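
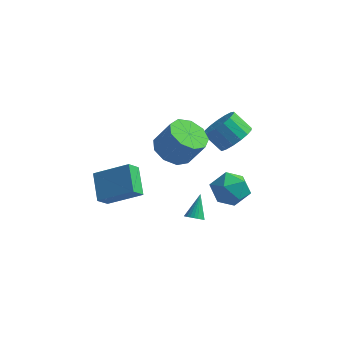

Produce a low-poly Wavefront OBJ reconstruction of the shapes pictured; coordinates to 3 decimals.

v 0.107 -3.4 2.881
v 0.685 -4.236 2.546
v 1.531 -4.196 3.903
v 0.953 -3.36 4.239
v 1 -3.611 2.331
v 1.846 -3.571 3.688
v 0.897 -2.888 2.374
v 1.743 -2.848 3.731
v 0.425 -2.404 2.654
v 1.271 -2.364 4.011
v -0.196 -2.386 3.041
v 0.65 -2.346 4.398
v -0.676 -2.843 3.353
v 0.171 -2.803 4.71
v -0.789 -3.56 3.444
v 0.058 -3.52 4.802
v -0.483 -4.203 3.273
v 0.363 -4.163 4.63
v 0.099 -4.469 2.918
v 0.945 -4.429 4.275
v 2.648 -1.56 3.077
v 3.306 -1.805 3.789
v 2.371 -1.745 4.675
v 1.712 -1.5 3.963
v 3.324 -1.327 3.776
v 2.389 -1.267 4.662
v 3.187 -0.902 3.602
v 2.252 -0.842 4.488
v 2.927 -0.628 3.309
v 1.991 -0.568 4.195
v 2.602 -0.567 2.962
v 1.667 -0.508 3.848
v 2.288 -0.734 2.642
v 1.353 -0.675 3.528
v 2.057 -1.09 2.421
v 1.121 -1.031 3.307
v 1.96 -1.554 2.351
v 1.025 -1.494 3.237
v 2.022 -2.019 2.447
v 1.086 -1.959 3.333
v 2.226 -2.379 2.687
v 1.291 -2.319 3.573
v 2.528 -2.551 3.017
v 1.592 -2.491 3.903
v 2.856 -2.496 3.36
v 1.921 -2.436 4.246
v 3.137 -2.227 3.639
v 2.202 -2.167 4.525
v -3.869 -2.641 -0.779
v -4.104 -3.3 -0.137
v -2.106 -2.319 0.195
v -2.341 -2.978 0.838
v -3.119 -3.842 -1.738
v -3.354 -4.501 -1.095
v -1.356 -3.52 -0.763
v -1.591 -4.179 -0.121
v 0.913 -2.546 -2.568
v 1.352 -2.735 -2.389
v 0.867 -1.614 -1.472
v 1.418 -2.591 -2.509
v 1.408 -2.44 -2.637
v 1.322 -2.305 -2.756
v 1.174 -2.206 -2.846
v 0.987 -2.16 -2.893
v 0.788 -2.172 -2.892
v 0.608 -2.241 -2.841
v 0.475 -2.357 -2.748
v 0.409 -2.501 -2.628
v 0.419 -2.652 -2.499
v 0.505 -2.787 -2.381
v 0.653 -2.886 -2.291
v 0.84 -2.932 -2.243
v 1.039 -2.92 -2.245
v 1.219 -2.851 -2.296
v 2.328 -2.651 0.914
v 3.107 -2.623 0.177
v 2.993 -4.117 1.563
v 3.772 -4.089 0.826
v 3.75 -3.359 1.611
v 3.34 -2.453 1.211
v 2.76 -4.287 0.529
v 2.35 -3.381 0.129
v 3.374 -3.635 -0.06
v 3.986 -3.061 0.608
v 2.114 -3.679 1.132
v 2.726 -3.105 1.8
f 2 1 5
f 2 5 3
f 3 5 6
f 3 6 4
f 5 1 7
f 5 7 6
f 6 7 8
f 6 8 4
f 7 1 9
f 7 9 8
f 8 9 10
f 8 10 4
f 9 1 11
f 9 11 10
f 10 11 12
f 10 12 4
f 11 1 13
f 11 13 12
f 12 13 14
f 12 14 4
f 13 1 15
f 13 15 14
f 14 15 16
f 14 16 4
f 15 1 17
f 15 17 16
f 16 17 18
f 16 18 4
f 17 1 19
f 17 19 18
f 18 19 20
f 18 20 4
f 19 1 2
f 19 2 20
f 20 2 3
f 20 3 4
f 22 21 25
f 22 25 23
f 23 25 26
f 23 26 24
f 25 21 27
f 25 27 26
f 26 27 28
f 26 28 24
f 27 21 29
f 27 29 28
f 28 29 30
f 28 30 24
f 29 21 31
f 29 31 30
f 30 31 32
f 30 32 24
f 31 21 33
f 31 33 32
f 32 33 34
f 32 34 24
f 33 21 35
f 33 35 34
f 34 35 36
f 34 36 24
f 35 21 37
f 35 37 36
f 36 37 38
f 36 38 24
f 37 21 39
f 37 39 38
f 38 39 40
f 38 40 24
f 39 21 41
f 39 41 40
f 40 41 42
f 40 42 24
f 41 21 43
f 41 43 42
f 42 43 44
f 42 44 24
f 43 21 45
f 43 45 44
f 44 45 46
f 44 46 24
f 45 21 47
f 45 47 46
f 46 47 48
f 46 48 24
f 47 21 22
f 47 22 48
f 48 22 23
f 48 23 24
f 50 52 49
f 53 50 49
f 49 52 51
f 51 53 49
f 50 56 52
f 54 50 53
f 54 56 50
f 52 56 51
f 55 53 51
f 51 56 55
f 55 54 53
f 56 54 55
f 58 57 60
f 58 60 59
f 60 57 61
f 60 61 59
f 61 57 62
f 61 62 59
f 62 57 63
f 62 63 59
f 63 57 64
f 63 64 59
f 64 57 65
f 64 65 59
f 65 57 66
f 65 66 59
f 66 57 67
f 66 67 59
f 67 57 68
f 67 68 59
f 68 57 69
f 68 69 59
f 69 57 70
f 69 70 59
f 70 57 71
f 70 71 59
f 71 57 72
f 71 72 59
f 72 57 73
f 72 73 59
f 73 57 74
f 73 74 59
f 74 57 58
f 74 58 59
f 75 86 80
f 75 80 76
f 75 76 82
f 75 82 85
f 75 85 86
f 76 80 84
f 80 86 79
f 86 85 77
f 85 82 81
f 82 76 83
f 78 84 79
f 78 79 77
f 78 77 81
f 78 81 83
f 78 83 84
f 79 84 80
f 77 79 86
f 81 77 85
f 83 81 82
f 84 83 76



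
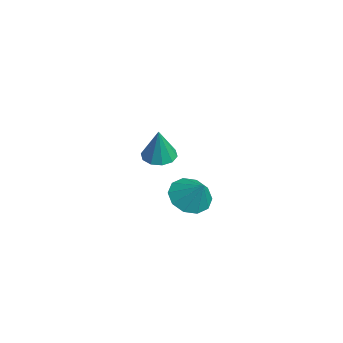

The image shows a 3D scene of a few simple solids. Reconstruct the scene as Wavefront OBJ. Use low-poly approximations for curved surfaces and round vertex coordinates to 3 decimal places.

v -2.945 -1.937 0.567
v -2.261 -1.459 0.408
v -2.435 -2.063 2.373
v -2.655 -1.138 0.541
v -3.16 -1.123 0.685
v -3.583 -1.419 0.784
v -3.762 -1.912 0.8
v -3.629 -2.415 0.727
v -3.235 -2.735 0.593
v -2.73 -2.751 0.45
v -2.307 -2.455 0.351
v -2.128 -1.962 0.335
v 2.826 -1.754 1.151
v 3.604 -1.61 0.475
v 3.674 -1.366 2.209
v 3.283 -1.056 0.53
v 2.787 -0.769 0.821
v 2.306 -0.858 1.238
v 2.025 -1.289 1.623
v 2.049 -1.898 1.827
v 2.37 -2.452 1.772
v 2.866 -2.74 1.481
v 3.346 -2.651 1.064
v 3.628 -2.219 0.679
f 2 1 4
f 2 4 3
f 4 1 5
f 4 5 3
f 5 1 6
f 5 6 3
f 6 1 7
f 6 7 3
f 7 1 8
f 7 8 3
f 8 1 9
f 8 9 3
f 9 1 10
f 9 10 3
f 10 1 11
f 10 11 3
f 11 1 12
f 11 12 3
f 12 1 2
f 12 2 3
f 14 13 16
f 14 16 15
f 16 13 17
f 16 17 15
f 17 13 18
f 17 18 15
f 18 13 19
f 18 19 15
f 19 13 20
f 19 20 15
f 20 13 21
f 20 21 15
f 21 13 22
f 21 22 15
f 22 13 23
f 22 23 15
f 23 13 24
f 23 24 15
f 24 13 14
f 24 14 15



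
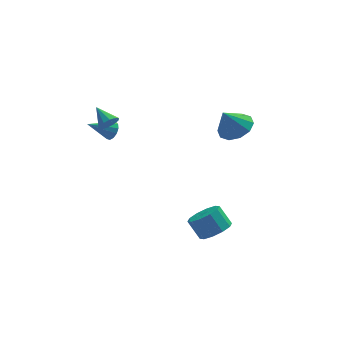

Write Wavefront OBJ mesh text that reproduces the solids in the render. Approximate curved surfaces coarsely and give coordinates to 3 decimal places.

v 0.9 -4.107 -1.69
v 1.641 -3.958 -1.347
v 1.14 -3.504 -0.466
v 0.4 -3.653 -0.81
v 1.512 -3.55 -1.63
v 1.012 -3.096 -0.749
v 1.15 -3.355 -1.936
v 0.65 -2.901 -1.055
v 0.692 -3.447 -2.149
v 0.192 -2.993 -1.268
v 0.314 -3.791 -2.186
v -0.186 -3.337 -1.305
v 0.16 -4.256 -2.034
v -0.341 -3.802 -1.153
v 0.288 -4.664 -1.751
v -0.212 -4.21 -0.87
v 0.65 -4.859 -1.445
v 0.15 -4.405 -0.564
v 1.108 -4.767 -1.232
v 0.608 -4.313 -0.351
v 1.486 -4.423 -1.195
v 0.986 -3.969 -0.314
v -3.234 1.259 1.675
v -2.948 1.239 2.133
v -4.386 1.041 2.385
v -3.028 1.53 2.094
v -3.172 1.735 1.921
v -3.337 1.789 1.671
v -3.469 1.674 1.422
v -3.526 1.427 1.253
v -3.491 1.127 1.219
v -3.374 0.868 1.329
v -3.213 0.734 1.549
v -3.059 0.766 1.81
v -2.96 0.954 2.027
v 2.429 0.355 2.089
v 3.182 0.649 2.548
v 1.791 0.145 3.271
v 2.846 1.105 2.448
v 2.351 1.274 2.211
v 1.885 1.092 1.927
v 1.627 0.629 1.705
v 1.675 0.061 1.63
v 2.011 -0.394 1.73
v 2.507 -0.563 1.967
v 2.973 -0.382 2.251
v 3.231 0.082 2.472
v -3.512 -0.559 3.464
v -3.043 -0.448 3.708
v -4.008 0.279 4.036
v -3.059 -0.267 3.428
v -3.248 -0.198 3.162
v -3.538 -0.266 3.011
v -3.817 -0.447 3.034
v -3.98 -0.671 3.22
v -3.964 -0.852 3.5
v -3.775 -0.921 3.766
v -3.486 -0.852 3.917
v -3.206 -0.672 3.895
f 2 1 5
f 2 5 3
f 3 5 6
f 3 6 4
f 5 1 7
f 5 7 6
f 6 7 8
f 6 8 4
f 7 1 9
f 7 9 8
f 8 9 10
f 8 10 4
f 9 1 11
f 9 11 10
f 10 11 12
f 10 12 4
f 11 1 13
f 11 13 12
f 12 13 14
f 12 14 4
f 13 1 15
f 13 15 14
f 14 15 16
f 14 16 4
f 15 1 17
f 15 17 16
f 16 17 18
f 16 18 4
f 17 1 19
f 17 19 18
f 18 19 20
f 18 20 4
f 19 1 21
f 19 21 20
f 20 21 22
f 20 22 4
f 21 1 2
f 21 2 22
f 22 2 3
f 22 3 4
f 24 23 26
f 24 26 25
f 26 23 27
f 26 27 25
f 27 23 28
f 27 28 25
f 28 23 29
f 28 29 25
f 29 23 30
f 29 30 25
f 30 23 31
f 30 31 25
f 31 23 32
f 31 32 25
f 32 23 33
f 32 33 25
f 33 23 34
f 33 34 25
f 34 23 35
f 34 35 25
f 35 23 24
f 35 24 25
f 37 36 39
f 37 39 38
f 39 36 40
f 39 40 38
f 40 36 41
f 40 41 38
f 41 36 42
f 41 42 38
f 42 36 43
f 42 43 38
f 43 36 44
f 43 44 38
f 44 36 45
f 44 45 38
f 45 36 46
f 45 46 38
f 46 36 47
f 46 47 38
f 47 36 37
f 47 37 38
f 49 48 51
f 49 51 50
f 51 48 52
f 51 52 50
f 52 48 53
f 52 53 50
f 53 48 54
f 53 54 50
f 54 48 55
f 54 55 50
f 55 48 56
f 55 56 50
f 56 48 57
f 56 57 50
f 57 48 58
f 57 58 50
f 58 48 59
f 58 59 50
f 59 48 49
f 59 49 50



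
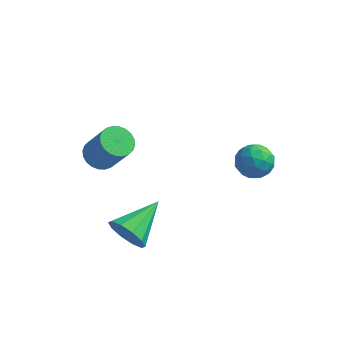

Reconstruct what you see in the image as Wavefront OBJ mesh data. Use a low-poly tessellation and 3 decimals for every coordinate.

v 2.205 1.804 -2.667
v 2.83 1.654 -3.347
v 1.59 0.446 -2.933
v 2.215 0.296 -3.613
v 2.492 0.318 -2.719
v 2.872 1.157 -2.555
v 1.548 0.943 -3.725
v 1.928 1.782 -3.561
v 2.424 1.122 -4.001
v 3.008 0.736 -3.379
v 1.412 1.364 -2.901
v 1.996 0.978 -2.279
v 2.571 1.848 -2.983
v 1.849 0.252 -3.297
v 2.011 0.265 -2.771
v 2.379 0.177 -3.171
v 2.596 1.556 -2.518
v 2.963 1.468 -2.917
v 2.765 0.683 -2.549
v 1.457 0.632 -3.363
v 1.824 0.544 -3.762
v 2.041 1.923 -3.109
v 2.409 1.835 -3.509
v 1.655 1.417 -3.731
v 2.701 1.447 -3.767
v 2.339 0.649 -3.924
v 1.947 1.029 -3.99
v 2.17 1.522 -3.893
v 3.043 1.22 -3.402
v 2.682 0.422 -3.559
v 2.845 0.435 -3.033
v 3.068 0.928 -2.936
v 2.805 0.908 -3.786
v 1.738 1.678 -2.721
v 1.377 0.88 -2.878
v 1.352 1.172 -3.344
v 1.575 1.665 -3.247
v 2.081 1.451 -2.356
v 1.719 0.653 -2.513
v 2.25 0.578 -2.387
v 2.473 1.071 -2.29
v 1.615 1.192 -2.494
v -1.585 -4.465 -4.272
v -1.15 -4.904 -3.498
v -0.875 -2.555 -3.588
v -0.747 -4.889 -3.957
v -0.663 -4.712 -4.537
v -0.932 -4.442 -5.016
v -1.449 -4.18 -5.21
v -2.019 -4.027 -5.046
v -2.422 -4.042 -4.587
v -2.506 -4.219 -4.007
v -2.237 -4.489 -3.528
v -1.72 -4.751 -3.334
v -3.337 -2.91 -0.772
v -2.735 -3.198 -1.195
v -1.8 -3.478 0.33
v -2.403 -3.19 0.752
v -2.663 -2.898 -1.184
v -1.728 -3.179 0.341
v -2.694 -2.6 -1.11
v -1.759 -2.881 0.414
v -2.822 -2.35 -0.985
v -1.888 -2.63 0.539
v -3.029 -2.184 -0.828
v -2.095 -2.465 0.697
v -3.283 -2.129 -0.662
v -2.349 -2.41 0.863
v -3.545 -2.193 -0.513
v -2.611 -2.474 1.012
v -3.776 -2.366 -0.403
v -2.841 -2.647 1.121
v -3.94 -2.622 -0.35
v -3.005 -2.902 1.175
v -4.012 -2.921 -0.361
v -3.077 -3.202 1.164
v -3.981 -3.219 -0.434
v -3.046 -3.5 1.09
v -3.852 -3.47 -0.559
v -2.918 -3.75 0.965
v -3.645 -3.635 -0.717
v -2.711 -3.916 0.808
v -3.391 -3.69 -0.883
v -2.457 -3.971 0.642
v -3.129 -3.626 -1.032
v -2.195 -3.907 0.493
v -2.899 -3.453 -1.141
v -1.964 -3.734 0.383
f 1 38 17
f 38 12 41
f 17 41 6
f 38 41 17
f 1 17 13
f 17 6 18
f 13 18 2
f 17 18 13
f 1 13 22
f 13 2 23
f 22 23 8
f 13 23 22
f 1 22 34
f 22 8 37
f 34 37 11
f 22 37 34
f 1 34 38
f 34 11 42
f 38 42 12
f 34 42 38
f 2 18 29
f 18 6 32
f 29 32 10
f 18 32 29
f 6 41 19
f 41 12 40
f 19 40 5
f 41 40 19
f 12 42 39
f 42 11 35
f 39 35 3
f 42 35 39
f 11 37 36
f 37 8 24
f 36 24 7
f 37 24 36
f 8 23 28
f 23 2 25
f 28 25 9
f 23 25 28
f 4 30 16
f 30 10 31
f 16 31 5
f 30 31 16
f 4 16 14
f 16 5 15
f 14 15 3
f 16 15 14
f 4 14 21
f 14 3 20
f 21 20 7
f 14 20 21
f 4 21 26
f 21 7 27
f 26 27 9
f 21 27 26
f 4 26 30
f 26 9 33
f 30 33 10
f 26 33 30
f 5 31 19
f 31 10 32
f 19 32 6
f 31 32 19
f 3 15 39
f 15 5 40
f 39 40 12
f 15 40 39
f 7 20 36
f 20 3 35
f 36 35 11
f 20 35 36
f 9 27 28
f 27 7 24
f 28 24 8
f 27 24 28
f 10 33 29
f 33 9 25
f 29 25 2
f 33 25 29
f 44 43 46
f 44 46 45
f 46 43 47
f 46 47 45
f 47 43 48
f 47 48 45
f 48 43 49
f 48 49 45
f 49 43 50
f 49 50 45
f 50 43 51
f 50 51 45
f 51 43 52
f 51 52 45
f 52 43 53
f 52 53 45
f 53 43 54
f 53 54 45
f 54 43 44
f 54 44 45
f 56 55 59
f 56 59 57
f 57 59 60
f 57 60 58
f 59 55 61
f 59 61 60
f 60 61 62
f 60 62 58
f 61 55 63
f 61 63 62
f 62 63 64
f 62 64 58
f 63 55 65
f 63 65 64
f 64 65 66
f 64 66 58
f 65 55 67
f 65 67 66
f 66 67 68
f 66 68 58
f 67 55 69
f 67 69 68
f 68 69 70
f 68 70 58
f 69 55 71
f 69 71 70
f 70 71 72
f 70 72 58
f 71 55 73
f 71 73 72
f 72 73 74
f 72 74 58
f 73 55 75
f 73 75 74
f 74 75 76
f 74 76 58
f 75 55 77
f 75 77 76
f 76 77 78
f 76 78 58
f 77 55 79
f 77 79 78
f 78 79 80
f 78 80 58
f 79 55 81
f 79 81 80
f 80 81 82
f 80 82 58
f 81 55 83
f 81 83 82
f 82 83 84
f 82 84 58
f 83 55 85
f 83 85 84
f 84 85 86
f 84 86 58
f 85 55 87
f 85 87 86
f 86 87 88
f 86 88 58
f 87 55 56
f 87 56 88
f 88 56 57
f 88 57 58



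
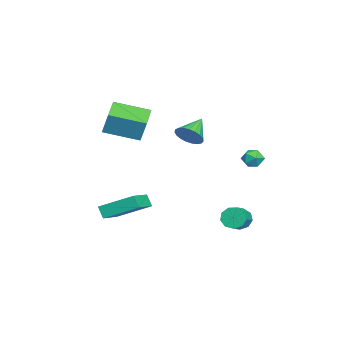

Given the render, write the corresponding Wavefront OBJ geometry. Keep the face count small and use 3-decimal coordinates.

v -3.326 3.726 1.104
v -2.968 3.364 0.617
v -3.792 2.756 1.483
v -3.434 2.394 0.996
v -3.092 2.696 1.533
v -2.804 3.295 1.299
v -3.956 2.825 0.801
v -3.668 3.424 0.567
v -3.357 2.807 0.43
v -2.823 2.727 0.882
v -3.937 3.393 1.218
v -3.403 3.313 1.67
v 2.209 2.937 -1.077
v 2.521 3.429 -1.483
v 3.503 3.215 -0.989
v 3.191 2.723 -0.583
v 2.358 3.631 -1.073
v 3.34 3.417 -0.579
v 2.126 3.509 -0.664
v 3.108 3.294 -0.17
v 1.933 3.119 -0.449
v 2.915 2.904 0.045
v 1.868 2.644 -0.527
v 2.85 2.429 -0.033
v 1.964 2.306 -0.863
v 2.946 2.092 -0.369
v 2.174 2.264 -1.299
v 3.156 2.049 -0.805
v 2.4 2.536 -1.631
v 3.382 2.322 -1.137
v 2.537 2.997 -1.704
v 3.519 2.782 -1.21
v -2.639 -0.343 2.837
v -2.248 -0.612 3.567
v -3.881 0.203 3.703
v -2.123 -0.274 3.534
v -2.086 0.052 3.381
v -2.145 0.309 3.134
v -2.29 0.454 2.836
v -2.494 0.461 2.537
v -2.724 0.329 2.291
v -2.939 0.08 2.139
v -3.102 -0.241 2.108
v -3.185 -0.58 2.203
v -3.173 -0.878 2.407
v -3.069 -1.084 2.686
v -2.891 -1.161 2.991
v -2.669 -1.097 3.27
v -2.442 -0.903 3.473
v -4.463 -5.147 3.231
v -4.179 -4.744 4.616
v -4.613 -3.061 2.654
v -4.329 -2.658 4.039
v -2.691 -5.122 2.861
v -2.407 -4.719 4.246
v -2.841 -3.036 2.284
v -2.557 -2.633 3.669
v 2.014 -3.772 -0.59
v 3.663 -4.194 -0.005
v 2.157 -1.903 0.358
v 3.806 -2.326 0.943
v 2.334 -3.454 -1.263
v 3.983 -3.877 -0.678
v 2.477 -1.586 -0.315
v 4.126 -2.008 0.27
f 1 12 6
f 1 6 2
f 1 2 8
f 1 8 11
f 1 11 12
f 2 6 10
f 6 12 5
f 12 11 3
f 11 8 7
f 8 2 9
f 4 10 5
f 4 5 3
f 4 3 7
f 4 7 9
f 4 9 10
f 5 10 6
f 3 5 12
f 7 3 11
f 9 7 8
f 10 9 2
f 14 13 17
f 14 17 15
f 15 17 18
f 15 18 16
f 17 13 19
f 17 19 18
f 18 19 20
f 18 20 16
f 19 13 21
f 19 21 20
f 20 21 22
f 20 22 16
f 21 13 23
f 21 23 22
f 22 23 24
f 22 24 16
f 23 13 25
f 23 25 24
f 24 25 26
f 24 26 16
f 25 13 27
f 25 27 26
f 26 27 28
f 26 28 16
f 27 13 29
f 27 29 28
f 28 29 30
f 28 30 16
f 29 13 31
f 29 31 30
f 30 31 32
f 30 32 16
f 31 13 14
f 31 14 32
f 32 14 15
f 32 15 16
f 34 33 36
f 34 36 35
f 36 33 37
f 36 37 35
f 37 33 38
f 37 38 35
f 38 33 39
f 38 39 35
f 39 33 40
f 39 40 35
f 40 33 41
f 40 41 35
f 41 33 42
f 41 42 35
f 42 33 43
f 42 43 35
f 43 33 44
f 43 44 35
f 44 33 45
f 44 45 35
f 45 33 46
f 45 46 35
f 46 33 47
f 46 47 35
f 47 33 48
f 47 48 35
f 48 33 49
f 48 49 35
f 49 33 34
f 49 34 35
f 51 53 50
f 54 51 50
f 50 53 52
f 52 54 50
f 51 57 53
f 55 51 54
f 55 57 51
f 53 57 52
f 56 54 52
f 52 57 56
f 56 55 54
f 57 55 56
f 59 61 58
f 62 59 58
f 58 61 60
f 60 62 58
f 59 65 61
f 63 59 62
f 63 65 59
f 61 65 60
f 64 62 60
f 60 65 64
f 64 63 62
f 65 63 64



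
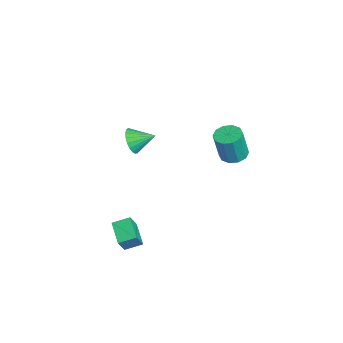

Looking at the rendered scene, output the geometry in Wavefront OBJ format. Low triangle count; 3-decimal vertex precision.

v 2.791 -3.134 -3.977
v 3.25 -3.497 -2.998
v 2.805 -2.213 -3.642
v 3.263 -2.576 -2.663
v 4.037 -2.964 -4.497
v 4.495 -3.327 -3.518
v 4.05 -2.043 -4.162
v 4.509 -2.406 -3.183
v -3.214 -1.695 -2.028
v -2.802 -2.081 -1.406
v -2.906 -0.505 -1.492
v -2.55 -2.039 -1.645
v -2.413 -1.937 -1.95
v -2.415 -1.793 -2.268
v -2.555 -1.632 -2.545
v -2.809 -1.482 -2.732
v -3.132 -1.369 -2.798
v -3.47 -1.312 -2.73
v -3.764 -1.321 -2.541
v -3.962 -1.395 -2.263
v -4.031 -1.52 -1.945
v -3.959 -1.676 -1.64
v -3.758 -1.835 -1.403
v -3.463 -1.97 -1.274
v -3.124 -2.057 -1.275
v 0.646 3.043 -0.49
v 1.207 3.569 -0.445
v 1.414 3.203 1.274
v 0.854 2.677 1.23
v 0.794 3.786 -0.349
v 1.001 3.419 1.37
v 0.325 3.718 -0.307
v 0.532 3.352 1.412
v -0.022 3.393 -0.335
v 0.185 3.027 1.385
v -0.113 2.934 -0.421
v 0.094 2.568 1.298
v 0.086 2.517 -0.534
v 0.293 2.151 1.185
v 0.499 2.301 -0.63
v 0.706 1.934 1.089
v 0.968 2.368 -0.672
v 1.175 2.002 1.047
v 1.315 2.693 -0.645
v 1.522 2.327 1.075
v 1.406 3.152 -0.558
v 1.613 2.786 1.161
f 2 4 1
f 5 2 1
f 1 4 3
f 3 5 1
f 2 8 4
f 6 2 5
f 6 8 2
f 4 8 3
f 7 5 3
f 3 8 7
f 7 6 5
f 8 6 7
f 10 9 12
f 10 12 11
f 12 9 13
f 12 13 11
f 13 9 14
f 13 14 11
f 14 9 15
f 14 15 11
f 15 9 16
f 15 16 11
f 16 9 17
f 16 17 11
f 17 9 18
f 17 18 11
f 18 9 19
f 18 19 11
f 19 9 20
f 19 20 11
f 20 9 21
f 20 21 11
f 21 9 22
f 21 22 11
f 22 9 23
f 22 23 11
f 23 9 24
f 23 24 11
f 24 9 25
f 24 25 11
f 25 9 10
f 25 10 11
f 27 26 30
f 27 30 28
f 28 30 31
f 28 31 29
f 30 26 32
f 30 32 31
f 31 32 33
f 31 33 29
f 32 26 34
f 32 34 33
f 33 34 35
f 33 35 29
f 34 26 36
f 34 36 35
f 35 36 37
f 35 37 29
f 36 26 38
f 36 38 37
f 37 38 39
f 37 39 29
f 38 26 40
f 38 40 39
f 39 40 41
f 39 41 29
f 40 26 42
f 40 42 41
f 41 42 43
f 41 43 29
f 42 26 44
f 42 44 43
f 43 44 45
f 43 45 29
f 44 26 46
f 44 46 45
f 45 46 47
f 45 47 29
f 46 26 27
f 46 27 47
f 47 27 28
f 47 28 29



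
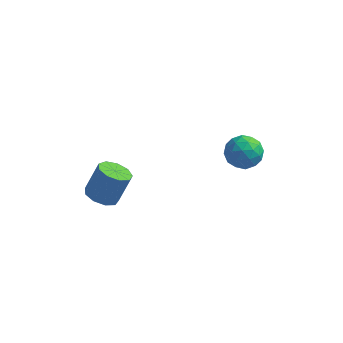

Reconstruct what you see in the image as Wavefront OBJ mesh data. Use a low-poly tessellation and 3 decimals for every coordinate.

v -2.167 -1.459 -0.878
v -1.685 -1.342 -1.092
v -1.371 -0.963 -0.175
v -1.853 -1.081 0.038
v -1.914 -1.055 -1.132
v -1.6 -0.676 -0.215
v -2.261 -0.957 -1.053
v -1.948 -0.579 -0.137
v -2.565 -1.094 -0.893
v -2.251 -0.716 0.024
v -2.682 -1.402 -0.726
v -2.368 -1.024 0.191
v -2.558 -1.737 -0.63
v -2.244 -1.358 0.287
v -2.251 -1.941 -0.65
v -1.937 -1.563 0.266
v -1.905 -1.92 -0.778
v -1.591 -1.542 0.139
v -1.681 -1.684 -0.952
v -1.368 -1.305 -0.035
v 0.922 3.012 -1.68
v 1.362 2.838 -2.113
v 0.818 2.022 -1.387
v 1.258 1.848 -1.82
v 1.431 2.189 -1.305
v 1.496 2.801 -1.486
v 0.684 2.059 -2.014
v 0.749 2.671 -2.195
v 1.215 2.249 -2.319
v 1.677 2.329 -1.881
v 0.503 2.531 -1.619
v 0.965 2.611 -1.181
v 1.151 3.012 -1.922
v 1.029 1.848 -1.578
v 1.13 2.049 -1.276
v 1.389 1.946 -1.53
v 1.23 2.99 -1.554
v 1.489 2.888 -1.808
v 1.529 2.507 -1.334
v 0.691 1.972 -1.692
v 0.95 1.87 -1.946
v 0.791 2.914 -1.97
v 1.05 2.811 -2.224
v 0.651 2.353 -2.166
v 1.324 2.563 -2.297
v 1.262 1.981 -2.125
v 0.925 2.105 -2.239
v 0.963 2.465 -2.346
v 1.595 2.611 -2.04
v 1.534 2.029 -1.868
v 1.636 2.229 -1.566
v 1.674 2.589 -1.672
v 1.509 2.264 -2.161
v 0.646 2.831 -1.632
v 0.585 2.249 -1.46
v 0.506 2.271 -1.828
v 0.544 2.631 -1.934
v 0.918 2.879 -1.375
v 0.856 2.297 -1.203
v 1.217 2.395 -1.154
v 1.255 2.755 -1.261
v 0.671 2.596 -1.339
f 2 1 5
f 2 5 3
f 3 5 6
f 3 6 4
f 5 1 7
f 5 7 6
f 6 7 8
f 6 8 4
f 7 1 9
f 7 9 8
f 8 9 10
f 8 10 4
f 9 1 11
f 9 11 10
f 10 11 12
f 10 12 4
f 11 1 13
f 11 13 12
f 12 13 14
f 12 14 4
f 13 1 15
f 13 15 14
f 14 15 16
f 14 16 4
f 15 1 17
f 15 17 16
f 16 17 18
f 16 18 4
f 17 1 19
f 17 19 18
f 18 19 20
f 18 20 4
f 19 1 2
f 19 2 20
f 20 2 3
f 20 3 4
f 21 58 37
f 58 32 61
f 37 61 26
f 58 61 37
f 21 37 33
f 37 26 38
f 33 38 22
f 37 38 33
f 21 33 42
f 33 22 43
f 42 43 28
f 33 43 42
f 21 42 54
f 42 28 57
f 54 57 31
f 42 57 54
f 21 54 58
f 54 31 62
f 58 62 32
f 54 62 58
f 22 38 49
f 38 26 52
f 49 52 30
f 38 52 49
f 26 61 39
f 61 32 60
f 39 60 25
f 61 60 39
f 32 62 59
f 62 31 55
f 59 55 23
f 62 55 59
f 31 57 56
f 57 28 44
f 56 44 27
f 57 44 56
f 28 43 48
f 43 22 45
f 48 45 29
f 43 45 48
f 24 50 36
f 50 30 51
f 36 51 25
f 50 51 36
f 24 36 34
f 36 25 35
f 34 35 23
f 36 35 34
f 24 34 41
f 34 23 40
f 41 40 27
f 34 40 41
f 24 41 46
f 41 27 47
f 46 47 29
f 41 47 46
f 24 46 50
f 46 29 53
f 50 53 30
f 46 53 50
f 25 51 39
f 51 30 52
f 39 52 26
f 51 52 39
f 23 35 59
f 35 25 60
f 59 60 32
f 35 60 59
f 27 40 56
f 40 23 55
f 56 55 31
f 40 55 56
f 29 47 48
f 47 27 44
f 48 44 28
f 47 44 48
f 30 53 49
f 53 29 45
f 49 45 22
f 53 45 49



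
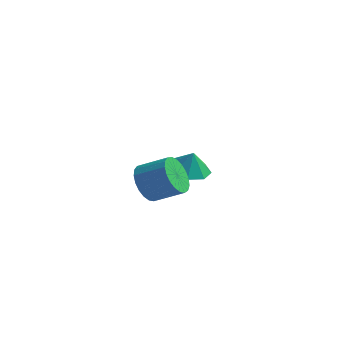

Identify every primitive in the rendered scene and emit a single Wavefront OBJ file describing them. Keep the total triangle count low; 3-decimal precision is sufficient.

v 0.473 -2.067 -3.119
v 0.948 -2.227 -3.914
v 2.122 -1.813 -3.296
v 1.647 -1.653 -2.501
v 0.84 -1.854 -3.958
v 2.014 -1.44 -3.34
v 0.668 -1.518 -3.857
v 1.842 -1.104 -3.239
v 0.462 -1.277 -3.628
v 1.636 -0.863 -3.01
v 0.258 -1.172 -3.311
v 1.432 -0.758 -2.693
v 0.092 -1.223 -2.961
v 1.266 -0.808 -2.343
v -0.009 -1.419 -2.639
v 1.165 -1.004 -2.02
v -0.026 -1.727 -2.399
v 1.148 -1.313 -1.781
v 0.043 -2.094 -2.284
v 1.217 -1.68 -1.666
v 0.186 -2.457 -2.313
v 1.36 -2.042 -1.695
v 0.379 -2.752 -2.482
v 1.553 -2.337 -1.863
v 0.588 -2.928 -2.761
v 1.762 -2.514 -2.142
v 0.778 -2.956 -3.101
v 1.951 -2.542 -2.483
v 0.914 -2.83 -3.445
v 2.088 -2.416 -2.827
v 0.975 -2.573 -3.733
v 2.149 -2.158 -3.114
v -1.015 2.799 -4.426
v -0.225 3.371 -4.647
v -0.705 2.761 -3.414
v -0.838 3.783 -4.444
v -1.554 3.618 -4.231
v -1.955 2.974 -4.132
v -1.805 2.227 -4.206
v -1.192 1.815 -4.409
v -0.476 1.98 -4.622
v -0.075 2.624 -4.721
f 2 1 5
f 2 5 3
f 3 5 6
f 3 6 4
f 5 1 7
f 5 7 6
f 6 7 8
f 6 8 4
f 7 1 9
f 7 9 8
f 8 9 10
f 8 10 4
f 9 1 11
f 9 11 10
f 10 11 12
f 10 12 4
f 11 1 13
f 11 13 12
f 12 13 14
f 12 14 4
f 13 1 15
f 13 15 14
f 14 15 16
f 14 16 4
f 15 1 17
f 15 17 16
f 16 17 18
f 16 18 4
f 17 1 19
f 17 19 18
f 18 19 20
f 18 20 4
f 19 1 21
f 19 21 20
f 20 21 22
f 20 22 4
f 21 1 23
f 21 23 22
f 22 23 24
f 22 24 4
f 23 1 25
f 23 25 24
f 24 25 26
f 24 26 4
f 25 1 27
f 25 27 26
f 26 27 28
f 26 28 4
f 27 1 29
f 27 29 28
f 28 29 30
f 28 30 4
f 29 1 31
f 29 31 30
f 30 31 32
f 30 32 4
f 31 1 2
f 31 2 32
f 32 2 3
f 32 3 4
f 34 33 36
f 34 36 35
f 36 33 37
f 36 37 35
f 37 33 38
f 37 38 35
f 38 33 39
f 38 39 35
f 39 33 40
f 39 40 35
f 40 33 41
f 40 41 35
f 41 33 42
f 41 42 35
f 42 33 34
f 42 34 35



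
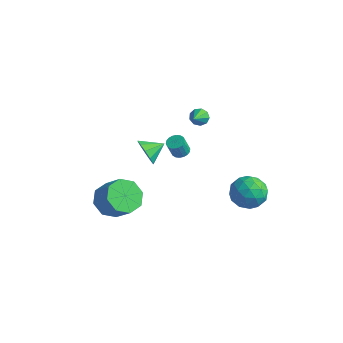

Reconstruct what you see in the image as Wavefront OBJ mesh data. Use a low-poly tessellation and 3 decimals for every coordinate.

v 0.327 2.439 3.617
v 0.586 2.255 3.156
v 0.753 1.521 4.223
v 0.817 2.49 3.35
v 0.819 2.702 3.67
v 0.591 2.791 3.964
v 0.24 2.715 4.097
v -0.071 2.51 4.005
v -0.195 2.273 3.731
v -0.075 2.113 3.404
v 0.233 2.106 3.177
v -0.848 -3.078 -0.533
v -0.141 -3.433 -1.282
v 0.956 -3.497 -0.217
v 0.248 -3.142 0.533
v -0.151 -2.601 -1.222
v 0.945 -2.665 -0.156
v -0.57 -2.049 -0.758
v 0.527 -2.112 0.308
v -1.152 -2.099 -0.162
v -0.055 -2.163 0.904
v -1.556 -2.723 0.217
v -0.459 -2.787 1.282
v -1.545 -3.555 0.156
v -0.449 -3.619 1.222
v -1.127 -4.108 -0.308
v -0.03 -4.171 0.758
v -0.545 -4.057 -0.904
v 0.552 -4.121 0.162
v 4.096 3.378 -1.796
v 4.575 2.895 -0.914
v 2.485 2.785 -1.246
v 2.964 2.302 -0.364
v 2.916 3.413 -0.433
v 3.913 3.78 -0.773
v 3.147 1.9 -1.387
v 4.144 2.267 -1.727
v 3.989 1.981 -0.661
v 3.846 2.916 -0.071
v 3.214 2.764 -2.089
v 3.071 3.699 -1.499
v 4.477 3.188 -1.403
v 2.583 2.492 -0.757
v 2.555 3.145 -0.798
v 2.836 2.861 -0.279
v 4.088 3.709 -1.321
v 4.369 3.424 -0.802
v 3.394 3.729 -0.519
v 2.691 2.256 -1.358
v 2.972 1.971 -0.839
v 4.224 2.819 -1.881
v 4.505 2.535 -1.362
v 3.666 1.951 -1.641
v 4.414 2.368 -0.736
v 3.467 2.019 -0.412
v 3.575 1.783 -1.014
v 4.16 1.998 -1.214
v 4.33 2.917 -0.389
v 3.383 2.569 -0.066
v 3.355 3.222 -0.107
v 3.941 3.437 -0.307
v 3.986 2.38 -0.241
v 3.677 3.111 -2.094
v 2.73 2.763 -1.771
v 3.119 2.243 -1.853
v 3.705 2.458 -2.053
v 3.593 3.661 -1.748
v 2.646 3.312 -1.424
v 2.9 3.682 -0.946
v 3.485 3.897 -1.146
v 3.074 3.3 -1.919
v -1.106 -0.2 1.46
v -0.569 -0.164 0.764
v -0.654 0.78 1.86
v -1.028 0.1 0.637
v -1.516 0.249 0.824
v -1.848 0.227 1.254
v -1.896 0.042 1.763
v -1.643 -0.236 2.157
v -1.185 -0.499 2.284
v -0.696 -0.648 2.097
v -0.364 -0.626 1.666
v -0.316 -0.441 1.157
v -2.587 4.145 -1.958
v -2.077 4.329 -1.865
v -2.122 3.938 -0.849
v -2.633 3.755 -0.942
v -2.216 4.519 -1.799
v -2.262 4.128 -0.782
v -2.429 4.635 -1.763
v -2.474 4.244 -0.747
v -2.673 4.654 -1.767
v -2.718 4.263 -0.75
v -2.9 4.572 -1.808
v -2.945 4.182 -0.792
v -3.065 4.406 -1.879
v -3.11 4.015 -0.863
v -3.136 4.188 -1.966
v -3.181 3.798 -0.95
v -3.098 3.962 -2.051
v -3.143 3.571 -1.035
v -2.958 3.772 -2.118
v -3.004 3.381 -1.101
v -2.746 3.656 -2.153
v -2.791 3.265 -1.137
v -2.502 3.637 -2.15
v -2.547 3.246 -1.133
v -2.275 3.718 -2.108
v -2.32 3.328 -1.092
v -2.11 3.885 -2.037
v -2.155 3.494 -1.021
v -2.039 4.102 -1.95
v -2.084 3.712 -0.934
f 2 1 4
f 2 4 3
f 4 1 5
f 4 5 3
f 5 1 6
f 5 6 3
f 6 1 7
f 6 7 3
f 7 1 8
f 7 8 3
f 8 1 9
f 8 9 3
f 9 1 10
f 9 10 3
f 10 1 11
f 10 11 3
f 11 1 2
f 11 2 3
f 13 12 16
f 13 16 14
f 14 16 17
f 14 17 15
f 16 12 18
f 16 18 17
f 17 18 19
f 17 19 15
f 18 12 20
f 18 20 19
f 19 20 21
f 19 21 15
f 20 12 22
f 20 22 21
f 21 22 23
f 21 23 15
f 22 12 24
f 22 24 23
f 23 24 25
f 23 25 15
f 24 12 26
f 24 26 25
f 25 26 27
f 25 27 15
f 26 12 28
f 26 28 27
f 27 28 29
f 27 29 15
f 28 12 13
f 28 13 29
f 29 13 14
f 29 14 15
f 30 67 46
f 67 41 70
f 46 70 35
f 67 70 46
f 30 46 42
f 46 35 47
f 42 47 31
f 46 47 42
f 30 42 51
f 42 31 52
f 51 52 37
f 42 52 51
f 30 51 63
f 51 37 66
f 63 66 40
f 51 66 63
f 30 63 67
f 63 40 71
f 67 71 41
f 63 71 67
f 31 47 58
f 47 35 61
f 58 61 39
f 47 61 58
f 35 70 48
f 70 41 69
f 48 69 34
f 70 69 48
f 41 71 68
f 71 40 64
f 68 64 32
f 71 64 68
f 40 66 65
f 66 37 53
f 65 53 36
f 66 53 65
f 37 52 57
f 52 31 54
f 57 54 38
f 52 54 57
f 33 59 45
f 59 39 60
f 45 60 34
f 59 60 45
f 33 45 43
f 45 34 44
f 43 44 32
f 45 44 43
f 33 43 50
f 43 32 49
f 50 49 36
f 43 49 50
f 33 50 55
f 50 36 56
f 55 56 38
f 50 56 55
f 33 55 59
f 55 38 62
f 59 62 39
f 55 62 59
f 34 60 48
f 60 39 61
f 48 61 35
f 60 61 48
f 32 44 68
f 44 34 69
f 68 69 41
f 44 69 68
f 36 49 65
f 49 32 64
f 65 64 40
f 49 64 65
f 38 56 57
f 56 36 53
f 57 53 37
f 56 53 57
f 39 62 58
f 62 38 54
f 58 54 31
f 62 54 58
f 73 72 75
f 73 75 74
f 75 72 76
f 75 76 74
f 76 72 77
f 76 77 74
f 77 72 78
f 77 78 74
f 78 72 79
f 78 79 74
f 79 72 80
f 79 80 74
f 80 72 81
f 80 81 74
f 81 72 82
f 81 82 74
f 82 72 83
f 82 83 74
f 83 72 73
f 83 73 74
f 85 84 88
f 85 88 86
f 86 88 89
f 86 89 87
f 88 84 90
f 88 90 89
f 89 90 91
f 89 91 87
f 90 84 92
f 90 92 91
f 91 92 93
f 91 93 87
f 92 84 94
f 92 94 93
f 93 94 95
f 93 95 87
f 94 84 96
f 94 96 95
f 95 96 97
f 95 97 87
f 96 84 98
f 96 98 97
f 97 98 99
f 97 99 87
f 98 84 100
f 98 100 99
f 99 100 101
f 99 101 87
f 100 84 102
f 100 102 101
f 101 102 103
f 101 103 87
f 102 84 104
f 102 104 103
f 103 104 105
f 103 105 87
f 104 84 106
f 104 106 105
f 105 106 107
f 105 107 87
f 106 84 108
f 106 108 107
f 107 108 109
f 107 109 87
f 108 84 110
f 108 110 109
f 109 110 111
f 109 111 87
f 110 84 112
f 110 112 111
f 111 112 113
f 111 113 87
f 112 84 85
f 112 85 113
f 113 85 86
f 113 86 87



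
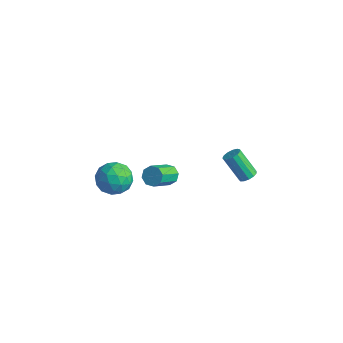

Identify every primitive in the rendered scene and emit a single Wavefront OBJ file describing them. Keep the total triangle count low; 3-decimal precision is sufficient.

v -0.021 -1.888 1.468
v 0.321 -2.109 1.084
v 0.523 -3.294 1.948
v 0.181 -3.072 2.332
v 0.529 -1.866 1.369
v 0.732 -3.051 2.232
v 0.415 -1.636 1.711
v 0.618 -2.82 2.575
v 0.046 -1.553 1.912
v 0.248 -2.737 2.776
v -0.363 -1.666 1.852
v -0.161 -2.851 2.716
v -0.572 -1.909 1.568
v -0.369 -3.094 2.431
v -0.458 -2.14 1.225
v -0.255 -3.324 2.089
v -0.088 -2.223 1.024
v 0.114 -3.407 1.888
v -2.584 -2.949 0.975
v -2.017 -3.036 0.21
v -1.823 -4.104 1.67
v -1.256 -4.191 0.905
v -1.191 -3.416 1.463
v -1.662 -2.702 1.034
v -2.178 -4.438 0.846
v -2.649 -3.724 0.417
v -1.766 -3.955 0.13
v -1.156 -3.324 0.511
v -2.684 -3.816 1.369
v -2.074 -3.185 1.75
v -2.367 -2.891 0.531
v -1.473 -4.249 1.349
v -1.435 -3.794 1.677
v -1.101 -3.845 1.227
v -2.159 -2.695 1.016
v -1.825 -2.746 0.566
v -1.34 -2.97 1.303
v -2.015 -4.394 1.314
v -1.681 -4.445 0.864
v -2.739 -3.295 0.653
v -2.405 -3.346 0.203
v -2.5 -4.17 0.577
v -1.886 -3.482 0.035
v -1.439 -4.161 0.443
v -1.981 -4.307 0.409
v -2.257 -3.887 0.157
v -1.528 -3.111 0.259
v -1.08 -3.79 0.667
v -1.043 -3.335 0.996
v -1.319 -2.916 0.743
v -1.38 -3.652 0.212
v -2.76 -3.35 1.213
v -2.312 -4.029 1.621
v -2.521 -4.224 1.137
v -2.797 -3.805 0.884
v -2.401 -2.979 1.437
v -1.954 -3.658 1.845
v -1.583 -3.253 1.723
v -1.859 -2.833 1.471
v -2.46 -3.488 1.668
v 0.365 3.017 -1.735
v 0.693 3.27 -1.454
v -0.196 2.995 -0.165
v -0.525 2.743 -0.445
v 0.504 3.458 -1.544
v -0.385 3.183 -0.255
v 0.271 3.507 -1.695
v -0.618 3.232 -0.406
v 0.067 3.4 -1.858
v -0.822 3.125 -0.569
v -0.042 3.172 -1.982
v -0.931 2.897 -0.693
v -0.022 2.895 -2.027
v -0.911 2.62 -0.738
v 0.121 2.656 -1.98
v -0.768 2.381 -0.691
v 0.341 2.533 -1.854
v -0.548 2.258 -0.565
v 0.568 2.563 -1.691
v -0.321 2.288 -0.402
v 0.731 2.737 -1.541
v -0.158 2.463 -0.252
v 0.778 3.001 -1.453
v -0.112 2.726 -0.164
f 2 1 5
f 2 5 3
f 3 5 6
f 3 6 4
f 5 1 7
f 5 7 6
f 6 7 8
f 6 8 4
f 7 1 9
f 7 9 8
f 8 9 10
f 8 10 4
f 9 1 11
f 9 11 10
f 10 11 12
f 10 12 4
f 11 1 13
f 11 13 12
f 12 13 14
f 12 14 4
f 13 1 15
f 13 15 14
f 14 15 16
f 14 16 4
f 15 1 17
f 15 17 16
f 16 17 18
f 16 18 4
f 17 1 2
f 17 2 18
f 18 2 3
f 18 3 4
f 19 56 35
f 56 30 59
f 35 59 24
f 56 59 35
f 19 35 31
f 35 24 36
f 31 36 20
f 35 36 31
f 19 31 40
f 31 20 41
f 40 41 26
f 31 41 40
f 19 40 52
f 40 26 55
f 52 55 29
f 40 55 52
f 19 52 56
f 52 29 60
f 56 60 30
f 52 60 56
f 20 36 47
f 36 24 50
f 47 50 28
f 36 50 47
f 24 59 37
f 59 30 58
f 37 58 23
f 59 58 37
f 30 60 57
f 60 29 53
f 57 53 21
f 60 53 57
f 29 55 54
f 55 26 42
f 54 42 25
f 55 42 54
f 26 41 46
f 41 20 43
f 46 43 27
f 41 43 46
f 22 48 34
f 48 28 49
f 34 49 23
f 48 49 34
f 22 34 32
f 34 23 33
f 32 33 21
f 34 33 32
f 22 32 39
f 32 21 38
f 39 38 25
f 32 38 39
f 22 39 44
f 39 25 45
f 44 45 27
f 39 45 44
f 22 44 48
f 44 27 51
f 48 51 28
f 44 51 48
f 23 49 37
f 49 28 50
f 37 50 24
f 49 50 37
f 21 33 57
f 33 23 58
f 57 58 30
f 33 58 57
f 25 38 54
f 38 21 53
f 54 53 29
f 38 53 54
f 27 45 46
f 45 25 42
f 46 42 26
f 45 42 46
f 28 51 47
f 51 27 43
f 47 43 20
f 51 43 47
f 62 61 65
f 62 65 63
f 63 65 66
f 63 66 64
f 65 61 67
f 65 67 66
f 66 67 68
f 66 68 64
f 67 61 69
f 67 69 68
f 68 69 70
f 68 70 64
f 69 61 71
f 69 71 70
f 70 71 72
f 70 72 64
f 71 61 73
f 71 73 72
f 72 73 74
f 72 74 64
f 73 61 75
f 73 75 74
f 74 75 76
f 74 76 64
f 75 61 77
f 75 77 76
f 76 77 78
f 76 78 64
f 77 61 79
f 77 79 78
f 78 79 80
f 78 80 64
f 79 61 81
f 79 81 80
f 80 81 82
f 80 82 64
f 81 61 83
f 81 83 82
f 82 83 84
f 82 84 64
f 83 61 62
f 83 62 84
f 84 62 63
f 84 63 64



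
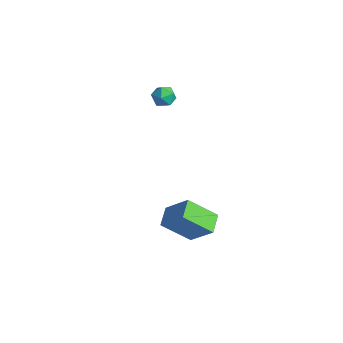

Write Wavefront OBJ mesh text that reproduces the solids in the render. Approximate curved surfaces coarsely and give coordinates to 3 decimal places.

v 3.798 -0.614 -2.923
v 2.843 -1.744 -1.684
v 3.137 0.267 -2.628
v 2.183 -0.863 -1.389
v 4.957 -0.177 -1.631
v 4.003 -1.307 -0.392
v 4.297 0.704 -1.336
v 3.342 -0.426 -0.097
v -2.901 3.719 1.942
v -2.409 3.672 1.411
v -3.111 2.568 1.849
v -2.619 2.521 1.318
v -2.406 2.656 1.998
v -2.277 3.368 2.055
v -3.243 2.872 1.205
v -3.114 3.584 1.262
v -2.621 3.149 0.955
v -2.103 3.015 1.445
v -3.417 3.225 1.815
v -2.899 3.091 2.305
f 2 4 1
f 5 2 1
f 1 4 3
f 3 5 1
f 2 8 4
f 6 2 5
f 6 8 2
f 4 8 3
f 7 5 3
f 3 8 7
f 7 6 5
f 8 6 7
f 9 20 14
f 9 14 10
f 9 10 16
f 9 16 19
f 9 19 20
f 10 14 18
f 14 20 13
f 20 19 11
f 19 16 15
f 16 10 17
f 12 18 13
f 12 13 11
f 12 11 15
f 12 15 17
f 12 17 18
f 13 18 14
f 11 13 20
f 15 11 19
f 17 15 16
f 18 17 10



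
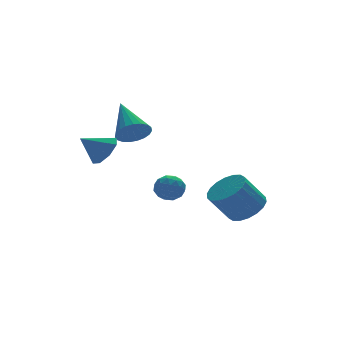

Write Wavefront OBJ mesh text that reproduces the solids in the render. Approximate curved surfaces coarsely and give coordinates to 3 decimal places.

v -2.138 0.935 -0.1
v -1.605 0.861 0.609
v -3.202 1.145 0.72
v -1.653 1.503 0.384
v -1.984 1.811 -0.125
v -2.406 1.607 -0.619
v -2.671 1.009 -0.81
v -2.624 0.368 -0.585
v -2.292 0.059 -0.076
v -1.87 0.263 0.418
v -0.731 -2.977 -0.563
v -0.382 -3.454 -0.984
v -1.698 -3.106 -1.216
v -1.349 -3.583 -1.637
v -1.516 -3.758 -0.953
v -0.918 -3.678 -0.549
v -1.162 -2.882 -1.651
v -0.564 -2.802 -1.247
v -0.649 -3.395 -1.657
v -0.868 -3.936 -1.225
v -1.212 -2.624 -0.975
v -1.431 -3.165 -0.543
v -0.472 -3.204 -0.716
v -1.608 -3.356 -1.484
v -1.706 -3.459 -1.081
v -1.502 -3.739 -1.329
v -0.786 -3.336 -0.461
v -0.582 -3.616 -0.708
v -1.248 -3.794 -0.69
v -1.498 -2.944 -1.492
v -1.294 -3.224 -1.739
v -0.578 -2.821 -0.871
v -0.374 -3.101 -1.119
v -0.832 -2.766 -1.51
v -0.424 -3.45 -1.359
v -0.992 -3.526 -1.743
v -0.882 -3.114 -1.751
v -0.53 -3.067 -1.514
v -0.552 -3.768 -1.106
v -1.121 -3.844 -1.489
v -1.218 -3.946 -1.087
v -0.867 -3.899 -0.85
v -0.709 -3.734 -1.501
v -0.959 -2.716 -0.711
v -1.528 -2.792 -1.094
v -1.213 -2.661 -1.35
v -0.862 -2.614 -1.113
v -1.088 -3.034 -0.457
v -1.656 -3.11 -0.841
v -1.55 -3.493 -0.686
v -1.198 -3.446 -0.449
v -1.371 -2.826 -0.699
v -0.991 0.42 0.947
v -0.618 0.825 0.313
v -0.809 2.2 2.193
v -0.955 0.899 0.258
v -1.298 0.89 0.322
v -1.588 0.799 0.494
v -1.775 0.643 0.744
v -1.827 0.448 1.029
v -1.734 0.249 1.301
v -1.513 0.079 1.511
v -1.201 -0.032 1.623
v -0.853 -0.064 1.619
v -0.53 -0.013 1.499
v -0.286 0.113 1.283
v -0.164 0.292 1.009
v -0.185 0.493 0.724
v -0.345 0.682 0.478
v 3.272 -2.149 -3.392
v 4.073 -1.96 -2.806
v 3.069 -1.861 -1.463
v 2.268 -2.051 -2.048
v 3.943 -1.549 -2.934
v 2.939 -1.45 -1.591
v 3.68 -1.257 -3.152
v 2.676 -1.158 -1.809
v 3.337 -1.142 -3.418
v 2.332 -1.043 -2.075
v 2.98 -1.226 -3.678
v 1.976 -1.127 -2.335
v 2.681 -1.493 -3.882
v 1.677 -1.394 -2.539
v 2.5 -1.89 -3.988
v 1.495 -1.791 -2.645
v 2.471 -2.339 -3.977
v 1.467 -2.24 -2.634
v 2.601 -2.75 -3.849
v 1.597 -2.651 -2.506
v 2.864 -3.042 -3.631
v 1.86 -2.943 -2.288
v 3.208 -3.157 -3.365
v 2.203 -3.058 -2.022
v 3.564 -3.073 -3.105
v 2.56 -2.974 -1.762
v 3.863 -2.806 -2.901
v 2.859 -2.707 -1.558
v 4.045 -2.409 -2.795
v 3.04 -2.31 -1.452
f 2 1 4
f 2 4 3
f 4 1 5
f 4 5 3
f 5 1 6
f 5 6 3
f 6 1 7
f 6 7 3
f 7 1 8
f 7 8 3
f 8 1 9
f 8 9 3
f 9 1 10
f 9 10 3
f 10 1 2
f 10 2 3
f 11 48 27
f 48 22 51
f 27 51 16
f 48 51 27
f 11 27 23
f 27 16 28
f 23 28 12
f 27 28 23
f 11 23 32
f 23 12 33
f 32 33 18
f 23 33 32
f 11 32 44
f 32 18 47
f 44 47 21
f 32 47 44
f 11 44 48
f 44 21 52
f 48 52 22
f 44 52 48
f 12 28 39
f 28 16 42
f 39 42 20
f 28 42 39
f 16 51 29
f 51 22 50
f 29 50 15
f 51 50 29
f 22 52 49
f 52 21 45
f 49 45 13
f 52 45 49
f 21 47 46
f 47 18 34
f 46 34 17
f 47 34 46
f 18 33 38
f 33 12 35
f 38 35 19
f 33 35 38
f 14 40 26
f 40 20 41
f 26 41 15
f 40 41 26
f 14 26 24
f 26 15 25
f 24 25 13
f 26 25 24
f 14 24 31
f 24 13 30
f 31 30 17
f 24 30 31
f 14 31 36
f 31 17 37
f 36 37 19
f 31 37 36
f 14 36 40
f 36 19 43
f 40 43 20
f 36 43 40
f 15 41 29
f 41 20 42
f 29 42 16
f 41 42 29
f 13 25 49
f 25 15 50
f 49 50 22
f 25 50 49
f 17 30 46
f 30 13 45
f 46 45 21
f 30 45 46
f 19 37 38
f 37 17 34
f 38 34 18
f 37 34 38
f 20 43 39
f 43 19 35
f 39 35 12
f 43 35 39
f 54 53 56
f 54 56 55
f 56 53 57
f 56 57 55
f 57 53 58
f 57 58 55
f 58 53 59
f 58 59 55
f 59 53 60
f 59 60 55
f 60 53 61
f 60 61 55
f 61 53 62
f 61 62 55
f 62 53 63
f 62 63 55
f 63 53 64
f 63 64 55
f 64 53 65
f 64 65 55
f 65 53 66
f 65 66 55
f 66 53 67
f 66 67 55
f 67 53 68
f 67 68 55
f 68 53 69
f 68 69 55
f 69 53 54
f 69 54 55
f 71 70 74
f 71 74 72
f 72 74 75
f 72 75 73
f 74 70 76
f 74 76 75
f 75 76 77
f 75 77 73
f 76 70 78
f 76 78 77
f 77 78 79
f 77 79 73
f 78 70 80
f 78 80 79
f 79 80 81
f 79 81 73
f 80 70 82
f 80 82 81
f 81 82 83
f 81 83 73
f 82 70 84
f 82 84 83
f 83 84 85
f 83 85 73
f 84 70 86
f 84 86 85
f 85 86 87
f 85 87 73
f 86 70 88
f 86 88 87
f 87 88 89
f 87 89 73
f 88 70 90
f 88 90 89
f 89 90 91
f 89 91 73
f 90 70 92
f 90 92 91
f 91 92 93
f 91 93 73
f 92 70 94
f 92 94 93
f 93 94 95
f 93 95 73
f 94 70 96
f 94 96 95
f 95 96 97
f 95 97 73
f 96 70 98
f 96 98 97
f 97 98 99
f 97 99 73
f 98 70 71
f 98 71 99
f 99 71 72
f 99 72 73



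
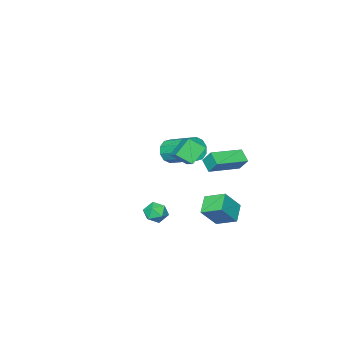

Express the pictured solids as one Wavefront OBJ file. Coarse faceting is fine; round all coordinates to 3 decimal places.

v -0.863 3.071 -1.953
v -1.289 4.243 -1.409
v 0.052 3.694 -2.577
v -0.374 4.865 -2.033
v 0.134 2.855 -0.707
v -0.292 4.026 -0.163
v 1.049 3.477 -1.331
v 0.623 4.649 -0.787
v 0.005 1.318 1.202
v -0.981 1.334 2.095
v 0.732 2.537 1.983
v -0.254 2.553 2.876
v 0.574 0.567 1.844
v -0.412 0.583 2.737
v 1.301 1.786 2.625
v 0.315 1.802 3.518
v -3.795 -3.957 -1.33
v -3.43 -3.593 -2.043
v -3.64 -1.619 -1.143
v -4.005 -1.983 -0.43
v -3.967 -3.615 -2.122
v -4.178 -1.64 -1.222
v -4.439 -3.767 -1.898
v -4.65 -1.793 -0.998
v -4.665 -3.992 -1.457
v -4.875 -2.018 -0.558
v -4.558 -4.204 -0.968
v -4.769 -2.229 -0.068
v -4.16 -4.321 -0.617
v -4.37 -2.347 0.283
v -3.622 -4.3 -0.538
v -3.833 -2.325 0.362
v -3.15 -4.147 -0.762
v -3.361 -2.173 0.138
v -2.925 -3.922 -1.202
v -3.135 -1.948 -0.303
v -3.031 -3.711 -1.692
v -3.242 -1.736 -0.792
v -2.296 2.661 1.414
v -2.331 3.265 2.234
v -2.056 3.389 0.888
v -2.092 3.994 1.708
v -0.268 2.266 1.792
v -0.304 2.871 2.612
v -0.029 2.995 1.266
v -0.064 3.599 2.086
v 3.122 2.709 -0.282
v 3.511 3.222 0.116
v 4.109 2.498 -0.976
v 4.498 3.011 -0.578
v 4.294 2.357 -0.256
v 3.684 2.487 0.173
v 3.936 3.233 -1.033
v 3.326 3.363 -0.604
v 4.014 3.546 -0.348
v 4.236 3.004 0.132
v 3.384 2.716 -0.992
v 3.606 2.174 -0.512
f 2 4 1
f 5 2 1
f 1 4 3
f 3 5 1
f 2 8 4
f 6 2 5
f 6 8 2
f 4 8 3
f 7 5 3
f 3 8 7
f 7 6 5
f 8 6 7
f 10 12 9
f 13 10 9
f 9 12 11
f 11 13 9
f 10 16 12
f 14 10 13
f 14 16 10
f 12 16 11
f 15 13 11
f 11 16 15
f 15 14 13
f 16 14 15
f 18 17 21
f 18 21 19
f 19 21 22
f 19 22 20
f 21 17 23
f 21 23 22
f 22 23 24
f 22 24 20
f 23 17 25
f 23 25 24
f 24 25 26
f 24 26 20
f 25 17 27
f 25 27 26
f 26 27 28
f 26 28 20
f 27 17 29
f 27 29 28
f 28 29 30
f 28 30 20
f 29 17 31
f 29 31 30
f 30 31 32
f 30 32 20
f 31 17 33
f 31 33 32
f 32 33 34
f 32 34 20
f 33 17 35
f 33 35 34
f 34 35 36
f 34 36 20
f 35 17 37
f 35 37 36
f 36 37 38
f 36 38 20
f 37 17 18
f 37 18 38
f 38 18 19
f 38 19 20
f 40 42 39
f 43 40 39
f 39 42 41
f 41 43 39
f 40 46 42
f 44 40 43
f 44 46 40
f 42 46 41
f 45 43 41
f 41 46 45
f 45 44 43
f 46 44 45
f 47 58 52
f 47 52 48
f 47 48 54
f 47 54 57
f 47 57 58
f 48 52 56
f 52 58 51
f 58 57 49
f 57 54 53
f 54 48 55
f 50 56 51
f 50 51 49
f 50 49 53
f 50 53 55
f 50 55 56
f 51 56 52
f 49 51 58
f 53 49 57
f 55 53 54
f 56 55 48



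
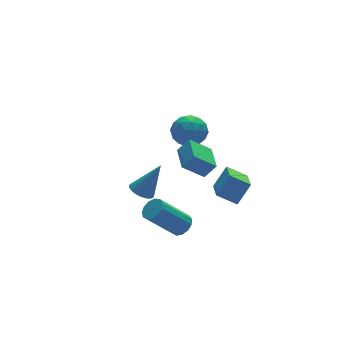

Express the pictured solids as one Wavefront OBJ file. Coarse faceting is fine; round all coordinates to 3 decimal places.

v -1.37 -3.285 -0.066
v -0.879 -3.138 0.333
v -2.258 -2.787 1.904
v -2.75 -2.935 1.506
v -0.98 -2.824 0.174
v -2.359 -2.473 1.745
v -1.206 -2.657 -0.062
v -2.585 -2.306 1.51
v -1.484 -2.689 -0.298
v -2.863 -2.338 1.273
v -1.726 -2.911 -0.461
v -3.105 -2.56 1.111
v -1.855 -3.251 -0.498
v -3.234 -2.901 1.073
v -1.83 -3.603 -0.398
v -3.209 -3.252 1.173
v -1.66 -3.854 -0.193
v -3.039 -3.503 1.379
v -1.397 -3.924 0.053
v -2.776 -3.573 1.625
v -1.127 -3.791 0.261
v -2.506 -3.441 1.833
v -0.933 -3.498 0.365
v -2.312 -3.147 1.937
v -0.158 -1.206 2.232
v 0.388 -1.426 2.977
v 0.434 0.259 2.231
v 0.981 0.038 2.976
v 0.859 -1.618 1.364
v 1.406 -1.839 2.109
v 1.452 -0.154 1.363
v 1.998 -0.374 2.108
v 3.352 4.124 0.374
v 3.877 3.297 0.695
v 1.923 3.283 0.545
v 2.448 2.456 0.866
v 2.396 3.296 1.461
v 3.279 3.816 1.355
v 2.521 2.764 -0.115
v 3.404 3.284 -0.221
v 3.363 2.457 0.392
v 3.286 2.785 1.366
v 2.514 3.795 -0.126
v 2.437 4.123 0.848
v 3.74 3.785 0.52
v 2.06 2.795 0.72
v 2.029 3.289 1.07
v 2.338 2.803 1.258
v 3.389 4.089 0.908
v 3.697 3.603 1.096
v 2.827 3.602 1.546
v 2.103 2.977 0.144
v 2.411 2.491 0.332
v 3.462 3.777 -0.018
v 3.771 3.291 0.17
v 2.973 2.978 -0.306
v 3.747 2.805 0.53
v 2.907 2.31 0.63
v 2.949 2.491 0.054
v 3.468 2.797 -0.008
v 3.701 2.998 1.102
v 2.861 2.503 1.203
v 2.831 2.997 1.552
v 3.35 3.302 1.49
v 3.399 2.504 0.925
v 2.939 4.077 0.037
v 2.099 3.582 0.138
v 2.45 3.278 -0.25
v 2.969 3.583 -0.312
v 2.893 4.27 0.61
v 2.053 3.775 0.71
v 2.332 3.783 1.248
v 2.851 4.089 1.186
v 2.401 4.076 0.315
v 1.08 -2.374 0.442
v 1.895 -2.259 1.499
v 1.849 -0.836 -0.318
v 2.664 -0.721 0.74
v 1.876 -3.039 -0.1
v 2.691 -2.924 0.958
v 2.645 -1.501 -0.859
v 3.46 -1.386 0.198
v -1.352 0.662 -0.442
v -1.013 0.106 -0.701
v -0.368 0.478 1.242
v -0.839 0.325 -0.779
v -0.753 0.603 -0.799
v -0.771 0.89 -0.757
v -0.889 1.138 -0.661
v -1.087 1.304 -0.527
v -1.332 1.358 -0.379
v -1.579 1.292 -0.241
v -1.788 1.117 -0.138
v -1.921 0.863 -0.088
v -1.956 0.575 -0.099
v -1.887 0.301 -0.169
v -1.725 0.089 -0.287
v -1.498 -0.023 -0.431
v -1.247 -0.017 -0.578
f 2 1 5
f 2 5 3
f 3 5 6
f 3 6 4
f 5 1 7
f 5 7 6
f 6 7 8
f 6 8 4
f 7 1 9
f 7 9 8
f 8 9 10
f 8 10 4
f 9 1 11
f 9 11 10
f 10 11 12
f 10 12 4
f 11 1 13
f 11 13 12
f 12 13 14
f 12 14 4
f 13 1 15
f 13 15 14
f 14 15 16
f 14 16 4
f 15 1 17
f 15 17 16
f 16 17 18
f 16 18 4
f 17 1 19
f 17 19 18
f 18 19 20
f 18 20 4
f 19 1 21
f 19 21 20
f 20 21 22
f 20 22 4
f 21 1 23
f 21 23 22
f 22 23 24
f 22 24 4
f 23 1 2
f 23 2 24
f 24 2 3
f 24 3 4
f 26 28 25
f 29 26 25
f 25 28 27
f 27 29 25
f 26 32 28
f 30 26 29
f 30 32 26
f 28 32 27
f 31 29 27
f 27 32 31
f 31 30 29
f 32 30 31
f 33 70 49
f 70 44 73
f 49 73 38
f 70 73 49
f 33 49 45
f 49 38 50
f 45 50 34
f 49 50 45
f 33 45 54
f 45 34 55
f 54 55 40
f 45 55 54
f 33 54 66
f 54 40 69
f 66 69 43
f 54 69 66
f 33 66 70
f 66 43 74
f 70 74 44
f 66 74 70
f 34 50 61
f 50 38 64
f 61 64 42
f 50 64 61
f 38 73 51
f 73 44 72
f 51 72 37
f 73 72 51
f 44 74 71
f 74 43 67
f 71 67 35
f 74 67 71
f 43 69 68
f 69 40 56
f 68 56 39
f 69 56 68
f 40 55 60
f 55 34 57
f 60 57 41
f 55 57 60
f 36 62 48
f 62 42 63
f 48 63 37
f 62 63 48
f 36 48 46
f 48 37 47
f 46 47 35
f 48 47 46
f 36 46 53
f 46 35 52
f 53 52 39
f 46 52 53
f 36 53 58
f 53 39 59
f 58 59 41
f 53 59 58
f 36 58 62
f 58 41 65
f 62 65 42
f 58 65 62
f 37 63 51
f 63 42 64
f 51 64 38
f 63 64 51
f 35 47 71
f 47 37 72
f 71 72 44
f 47 72 71
f 39 52 68
f 52 35 67
f 68 67 43
f 52 67 68
f 41 59 60
f 59 39 56
f 60 56 40
f 59 56 60
f 42 65 61
f 65 41 57
f 61 57 34
f 65 57 61
f 76 78 75
f 79 76 75
f 75 78 77
f 77 79 75
f 76 82 78
f 80 76 79
f 80 82 76
f 78 82 77
f 81 79 77
f 77 82 81
f 81 80 79
f 82 80 81
f 84 83 86
f 84 86 85
f 86 83 87
f 86 87 85
f 87 83 88
f 87 88 85
f 88 83 89
f 88 89 85
f 89 83 90
f 89 90 85
f 90 83 91
f 90 91 85
f 91 83 92
f 91 92 85
f 92 83 93
f 92 93 85
f 93 83 94
f 93 94 85
f 94 83 95
f 94 95 85
f 95 83 96
f 95 96 85
f 96 83 97
f 96 97 85
f 97 83 98
f 97 98 85
f 98 83 99
f 98 99 85
f 99 83 84
f 99 84 85



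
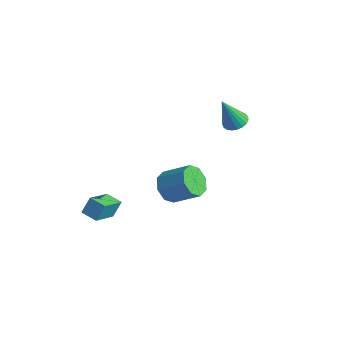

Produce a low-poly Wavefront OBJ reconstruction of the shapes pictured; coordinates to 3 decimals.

v 0.662 3.697 1.393
v 1.415 3.816 1.559
v 0.358 2.903 3.347
v 1.28 4.096 1.652
v 1.039 4.307 1.7
v 0.732 4.413 1.695
v 0.413 4.394 1.638
v 0.138 4.256 1.539
v -0.048 4.02 1.414
v -0.11 3.729 1.286
v -0.039 3.432 1.177
v 0.154 3.181 1.105
v 0.434 3.019 1.082
v 0.753 2.974 1.114
v 1.057 3.055 1.194
v 1.293 3.246 1.308
v 1.419 3.515 1.438
v -2.699 -4.864 -3.74
v -2.621 -4.28 -2.764
v -3.211 -3.197 -4.698
v -3.133 -2.612 -3.722
v -1.687 -4.668 -3.938
v -1.609 -4.083 -2.962
v -2.199 -3 -4.896
v -2.121 -2.416 -3.92
v 1.168 -1.879 -0.852
v 1.545 -1.387 -1.687
v 2.929 -0.709 -0.663
v 2.552 -1.201 0.172
v 1.026 -0.942 -1.28
v 2.41 -0.264 -0.256
v 0.59 -1.046 -0.622
v 1.973 -0.368 0.402
v 0.493 -1.638 -0.099
v 1.876 -0.96 0.925
v 0.791 -2.371 -0.017
v 2.175 -1.693 1.007
v 1.31 -2.816 -0.424
v 2.694 -2.138 0.6
v 1.747 -2.712 -1.082
v 3.13 -2.034 -0.058
v 1.844 -2.12 -1.605
v 3.227 -1.442 -0.581
f 2 1 4
f 2 4 3
f 4 1 5
f 4 5 3
f 5 1 6
f 5 6 3
f 6 1 7
f 6 7 3
f 7 1 8
f 7 8 3
f 8 1 9
f 8 9 3
f 9 1 10
f 9 10 3
f 10 1 11
f 10 11 3
f 11 1 12
f 11 12 3
f 12 1 13
f 12 13 3
f 13 1 14
f 13 14 3
f 14 1 15
f 14 15 3
f 15 1 16
f 15 16 3
f 16 1 17
f 16 17 3
f 17 1 2
f 17 2 3
f 19 21 18
f 22 19 18
f 18 21 20
f 20 22 18
f 19 25 21
f 23 19 22
f 23 25 19
f 21 25 20
f 24 22 20
f 20 25 24
f 24 23 22
f 25 23 24
f 27 26 30
f 27 30 28
f 28 30 31
f 28 31 29
f 30 26 32
f 30 32 31
f 31 32 33
f 31 33 29
f 32 26 34
f 32 34 33
f 33 34 35
f 33 35 29
f 34 26 36
f 34 36 35
f 35 36 37
f 35 37 29
f 36 26 38
f 36 38 37
f 37 38 39
f 37 39 29
f 38 26 40
f 38 40 39
f 39 40 41
f 39 41 29
f 40 26 42
f 40 42 41
f 41 42 43
f 41 43 29
f 42 26 27
f 42 27 43
f 43 27 28
f 43 28 29



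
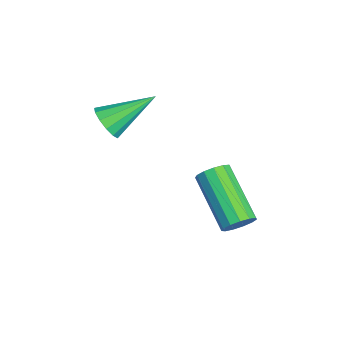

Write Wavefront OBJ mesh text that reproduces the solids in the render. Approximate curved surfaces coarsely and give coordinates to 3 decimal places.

v 2.772 3.65 -4.37
v 2.96 3.946 -3.907
v 1.336 3.225 -2.788
v 1.148 2.93 -3.25
v 2.759 4.146 -4.069
v 1.135 3.426 -2.95
v 2.562 4.189 -4.327
v 0.938 3.469 -3.207
v 2.432 4.061 -4.598
v 0.808 3.341 -3.479
v 2.41 3.803 -4.797
v 0.786 3.082 -3.677
v 2.503 3.496 -4.86
v 0.879 2.775 -3.74
v 2.681 3.238 -4.767
v 1.057 2.517 -3.648
v 2.888 3.111 -4.549
v 1.264 2.39 -3.429
v 3.058 3.155 -4.273
v 1.434 2.435 -3.154
v 3.138 3.357 -4.028
v 1.514 2.636 -2.909
v 3.101 3.651 -3.892
v 1.477 2.931 -2.773
v 1.211 -0.259 -0.766
v 1.613 -0.456 -0.295
v 0.869 1.219 0.146
v 1.817 -0.264 -0.531
v 1.828 -0.07 -0.841
v 1.643 0.064 -1.128
v 1.321 0.096 -1.299
v 0.964 0.014 -1.302
v 0.685 -0.154 -1.134
v 0.574 -0.355 -0.849
v 0.664 -0.526 -0.538
v 0.928 -0.612 -0.299
v 1.282 -0.586 -0.209
f 2 1 5
f 2 5 3
f 3 5 6
f 3 6 4
f 5 1 7
f 5 7 6
f 6 7 8
f 6 8 4
f 7 1 9
f 7 9 8
f 8 9 10
f 8 10 4
f 9 1 11
f 9 11 10
f 10 11 12
f 10 12 4
f 11 1 13
f 11 13 12
f 12 13 14
f 12 14 4
f 13 1 15
f 13 15 14
f 14 15 16
f 14 16 4
f 15 1 17
f 15 17 16
f 16 17 18
f 16 18 4
f 17 1 19
f 17 19 18
f 18 19 20
f 18 20 4
f 19 1 21
f 19 21 20
f 20 21 22
f 20 22 4
f 21 1 23
f 21 23 22
f 22 23 24
f 22 24 4
f 23 1 2
f 23 2 24
f 24 2 3
f 24 3 4
f 26 25 28
f 26 28 27
f 28 25 29
f 28 29 27
f 29 25 30
f 29 30 27
f 30 25 31
f 30 31 27
f 31 25 32
f 31 32 27
f 32 25 33
f 32 33 27
f 33 25 34
f 33 34 27
f 34 25 35
f 34 35 27
f 35 25 36
f 35 36 27
f 36 25 37
f 36 37 27
f 37 25 26
f 37 26 27



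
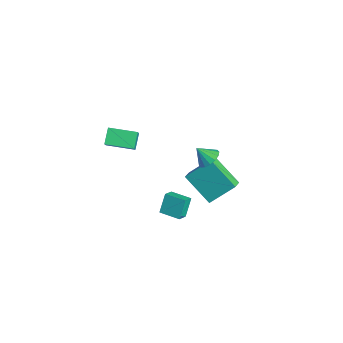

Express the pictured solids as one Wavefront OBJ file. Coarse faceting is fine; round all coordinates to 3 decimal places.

v -3.337 -4.958 -0.61
v -4.023 -4.451 0.116
v -4.216 -4.545 -1.728
v -4.901 -4.039 -1.001
v -2.439 -3.501 -0.779
v -3.124 -2.995 -0.052
v -3.317 -3.089 -1.896
v -4.003 -2.582 -1.17
v 3.136 -3.898 -0.831
v 3.561 -4.44 -0.387
v 2.706 -3.381 0.211
v 3.131 -3.923 0.655
v 4.089 -3.137 -0.815
v 4.514 -3.679 -0.371
v 3.659 -2.62 0.227
v 4.084 -3.162 0.671
v 1.225 -0.201 -3.357
v -0.337 -1.016 -2.055
v 1.596 1.207 -2.029
v 0.035 0.392 -0.728
v 1.785 -0.692 -2.992
v 0.224 -1.507 -1.691
v 2.157 0.716 -1.665
v 0.595 -0.099 -0.363
v 1.184 -0.472 0.562
v 1.736 -0.963 0.518
v 0.736 -1.048 1.358
v 1.855 -0.703 0.773
v 1.794 -0.381 0.971
v 1.57 -0.084 1.06
v 1.242 0.11 1.015
v 0.899 0.147 0.849
v 0.632 0.019 0.606
v 0.514 -0.241 0.351
v 0.575 -0.563 0.152
v 0.799 -0.861 0.064
v 1.127 -1.054 0.109
v 1.47 -1.092 0.275
f 2 4 1
f 5 2 1
f 1 4 3
f 3 5 1
f 2 8 4
f 6 2 5
f 6 8 2
f 4 8 3
f 7 5 3
f 3 8 7
f 7 6 5
f 8 6 7
f 10 12 9
f 13 10 9
f 9 12 11
f 11 13 9
f 10 16 12
f 14 10 13
f 14 16 10
f 12 16 11
f 15 13 11
f 11 16 15
f 15 14 13
f 16 14 15
f 18 20 17
f 21 18 17
f 17 20 19
f 19 21 17
f 18 24 20
f 22 18 21
f 22 24 18
f 20 24 19
f 23 21 19
f 19 24 23
f 23 22 21
f 24 22 23
f 26 25 28
f 26 28 27
f 28 25 29
f 28 29 27
f 29 25 30
f 29 30 27
f 30 25 31
f 30 31 27
f 31 25 32
f 31 32 27
f 32 25 33
f 32 33 27
f 33 25 34
f 33 34 27
f 34 25 35
f 34 35 27
f 35 25 36
f 35 36 27
f 36 25 37
f 36 37 27
f 37 25 38
f 37 38 27
f 38 25 26
f 38 26 27



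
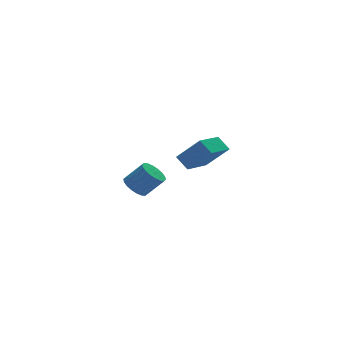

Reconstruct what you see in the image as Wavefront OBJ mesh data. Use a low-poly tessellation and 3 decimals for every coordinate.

v 0.65 -5.289 2.452
v 0.278 -4.583 3.166
v -0.365 -4.434 1.079
v -0.737 -3.729 1.793
v 2.257 -4.031 2.047
v 1.885 -3.326 2.761
v 1.242 -3.177 0.674
v 0.87 -2.471 1.388
v -0.493 3.22 -3.213
v -0.102 2.618 -3.772
v 0.883 2.118 -2.547
v 0.493 2.72 -1.987
v 0.127 2.948 -3.822
v 1.112 2.448 -2.596
v 0.233 3.332 -3.75
v 1.218 2.832 -2.525
v 0.196 3.694 -3.573
v 1.181 3.194 -2.347
v 0.022 3.962 -3.324
v 1.007 3.462 -2.098
v -0.253 4.083 -3.053
v 0.732 3.583 -1.827
v -0.576 4.033 -2.814
v 0.409 3.533 -1.588
v -0.883 3.822 -2.653
v 0.102 3.322 -1.428
v -1.112 3.492 -2.604
v -0.127 2.992 -1.378
v -1.218 3.108 -2.675
v -0.233 2.608 -1.45
v -1.181 2.746 -2.853
v -0.196 2.246 -1.627
v -1.007 2.478 -3.102
v -0.022 1.978 -1.876
v -0.732 2.357 -3.373
v 0.253 1.857 -2.147
v -0.409 2.407 -3.612
v 0.576 1.907 -2.386
f 2 4 1
f 5 2 1
f 1 4 3
f 3 5 1
f 2 8 4
f 6 2 5
f 6 8 2
f 4 8 3
f 7 5 3
f 3 8 7
f 7 6 5
f 8 6 7
f 10 9 13
f 10 13 11
f 11 13 14
f 11 14 12
f 13 9 15
f 13 15 14
f 14 15 16
f 14 16 12
f 15 9 17
f 15 17 16
f 16 17 18
f 16 18 12
f 17 9 19
f 17 19 18
f 18 19 20
f 18 20 12
f 19 9 21
f 19 21 20
f 20 21 22
f 20 22 12
f 21 9 23
f 21 23 22
f 22 23 24
f 22 24 12
f 23 9 25
f 23 25 24
f 24 25 26
f 24 26 12
f 25 9 27
f 25 27 26
f 26 27 28
f 26 28 12
f 27 9 29
f 27 29 28
f 28 29 30
f 28 30 12
f 29 9 31
f 29 31 30
f 30 31 32
f 30 32 12
f 31 9 33
f 31 33 32
f 32 33 34
f 32 34 12
f 33 9 35
f 33 35 34
f 34 35 36
f 34 36 12
f 35 9 37
f 35 37 36
f 36 37 38
f 36 38 12
f 37 9 10
f 37 10 38
f 38 10 11
f 38 11 12



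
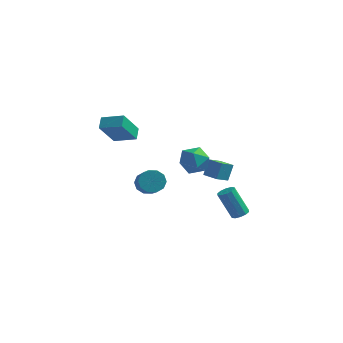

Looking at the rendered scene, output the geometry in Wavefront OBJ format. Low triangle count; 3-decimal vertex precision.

v 4.164 1.682 -4.533
v 4.579 2.05 -4.332
v 3.63 2.167 -2.587
v 3.216 1.798 -2.787
v 4.317 2.25 -4.488
v 3.368 2.367 -2.743
v 3.996 2.232 -4.661
v 3.047 2.349 -2.916
v 3.74 2.004 -4.785
v 2.791 2.121 -3.04
v 3.646 1.653 -4.813
v 2.697 1.77 -3.067
v 3.75 1.313 -4.733
v 2.801 1.43 -2.988
v 4.012 1.113 -4.577
v 3.063 1.23 -2.832
v 4.333 1.131 -4.404
v 3.384 1.248 -2.659
v 4.589 1.359 -4.28
v 3.64 1.476 -2.535
v 4.683 1.71 -4.253
v 3.734 1.827 -2.507
v -2.534 -1.689 2.494
v -3.026 -2.779 4.098
v -2.663 -0.968 2.945
v -3.155 -2.058 4.548
v -1.145 -1.702 2.912
v -1.637 -2.792 4.515
v -1.274 -0.981 3.362
v -1.766 -2.071 4.966
v 2.386 -0.823 2.381
v 3.139 -1.435 2.004
v 1.341 -1.365 1.176
v 2.094 -1.977 0.799
v 1.661 -2.192 1.721
v 2.307 -1.858 2.465
v 2.173 -0.942 0.715
v 2.819 -0.608 1.459
v 3.007 -1.509 0.974
v 2.69 -2.282 1.596
v 1.79 -0.518 1.584
v 1.473 -1.291 2.206
v 3.115 0.144 -0.739
v 3.272 0.699 0.279
v 2.149 0.673 -0.878
v 2.306 1.228 0.14
v 3.594 0.892 -1.22
v 3.751 1.447 -0.202
v 2.628 1.421 -1.359
v 2.785 1.976 -0.341
v -0.794 -0.748 -1.292
v -0.436 -1.083 -1.95
v 0.371 -2.667 -0.706
v 0.014 -2.332 -0.048
v -0.109 -0.755 -1.744
v 0.698 -2.339 -0.5
v -0.044 -0.424 -1.366
v 0.763 -2.008 -0.122
v -0.265 -0.217 -0.959
v 0.542 -1.801 0.285
v -0.687 -0.213 -0.68
v 0.12 -1.797 0.564
v -1.151 -0.413 -0.634
v -0.344 -1.997 0.61
v -1.478 -0.741 -0.84
v -0.671 -2.325 0.404
v -1.543 -1.072 -1.218
v -0.736 -2.656 0.026
v -1.322 -1.279 -1.625
v -0.515 -2.863 -0.381
v -0.9 -1.283 -1.904
v -0.093 -2.867 -0.66
f 2 1 5
f 2 5 3
f 3 5 6
f 3 6 4
f 5 1 7
f 5 7 6
f 6 7 8
f 6 8 4
f 7 1 9
f 7 9 8
f 8 9 10
f 8 10 4
f 9 1 11
f 9 11 10
f 10 11 12
f 10 12 4
f 11 1 13
f 11 13 12
f 12 13 14
f 12 14 4
f 13 1 15
f 13 15 14
f 14 15 16
f 14 16 4
f 15 1 17
f 15 17 16
f 16 17 18
f 16 18 4
f 17 1 19
f 17 19 18
f 18 19 20
f 18 20 4
f 19 1 21
f 19 21 20
f 20 21 22
f 20 22 4
f 21 1 2
f 21 2 22
f 22 2 3
f 22 3 4
f 24 26 23
f 27 24 23
f 23 26 25
f 25 27 23
f 24 30 26
f 28 24 27
f 28 30 24
f 26 30 25
f 29 27 25
f 25 30 29
f 29 28 27
f 30 28 29
f 31 42 36
f 31 36 32
f 31 32 38
f 31 38 41
f 31 41 42
f 32 36 40
f 36 42 35
f 42 41 33
f 41 38 37
f 38 32 39
f 34 40 35
f 34 35 33
f 34 33 37
f 34 37 39
f 34 39 40
f 35 40 36
f 33 35 42
f 37 33 41
f 39 37 38
f 40 39 32
f 44 46 43
f 47 44 43
f 43 46 45
f 45 47 43
f 44 50 46
f 48 44 47
f 48 50 44
f 46 50 45
f 49 47 45
f 45 50 49
f 49 48 47
f 50 48 49
f 52 51 55
f 52 55 53
f 53 55 56
f 53 56 54
f 55 51 57
f 55 57 56
f 56 57 58
f 56 58 54
f 57 51 59
f 57 59 58
f 58 59 60
f 58 60 54
f 59 51 61
f 59 61 60
f 60 61 62
f 60 62 54
f 61 51 63
f 61 63 62
f 62 63 64
f 62 64 54
f 63 51 65
f 63 65 64
f 64 65 66
f 64 66 54
f 65 51 67
f 65 67 66
f 66 67 68
f 66 68 54
f 67 51 69
f 67 69 68
f 68 69 70
f 68 70 54
f 69 51 71
f 69 71 70
f 70 71 72
f 70 72 54
f 71 51 52
f 71 52 72
f 72 52 53
f 72 53 54



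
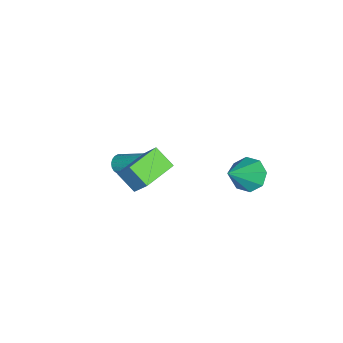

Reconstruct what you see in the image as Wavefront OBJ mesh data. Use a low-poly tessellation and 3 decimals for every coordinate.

v -0.121 -0.877 -0.687
v 0.206 -1.149 -0.424
v 0.549 0.226 0.569
v 0.221 0.497 0.307
v 0.326 -1.07 -0.575
v 0.669 0.304 0.419
v 0.369 -0.958 -0.744
v 0.711 0.417 0.249
v 0.327 -0.832 -0.904
v 0.669 0.543 0.089
v 0.207 -0.713 -1.026
v 0.549 0.661 -0.033
v 0.031 -0.623 -1.09
v 0.373 0.751 -0.096
v -0.172 -0.577 -1.084
v 0.17 0.797 -0.09
v -0.366 -0.583 -1.009
v -0.023 0.791 -0.015
v -0.517 -0.64 -0.878
v -0.175 0.734 0.115
v -0.601 -0.738 -0.715
v -0.258 0.637 0.279
v -0.601 -0.859 -0.546
v -0.258 0.515 0.447
v -0.518 -0.984 -0.402
v -0.176 0.39 0.592
v -0.367 -1.091 -0.307
v -0.024 0.284 0.687
v -0.173 -1.16 -0.278
v 0.17 0.214 0.716
v 0.03 -1.181 -0.319
v 0.372 0.194 0.674
v 1.494 0.958 2.5
v 1.965 1.75 3.771
v 1.748 1.839 1.857
v 2.219 2.631 3.128
v 2.921 0.409 2.312
v 3.392 1.201 3.583
v 3.175 1.29 1.669
v 3.646 2.082 2.94
v -2.836 4.033 -2.137
v -2.21 4.379 -2.683
v -1.324 3.627 -0.663
v -2.489 4.853 -2.268
v -2.971 4.846 -1.776
v -3.374 4.362 -1.495
v -3.461 3.686 -1.591
v -3.183 3.212 -2.007
v -2.701 3.22 -2.499
v -2.298 3.703 -2.779
f 2 1 5
f 2 5 3
f 3 5 6
f 3 6 4
f 5 1 7
f 5 7 6
f 6 7 8
f 6 8 4
f 7 1 9
f 7 9 8
f 8 9 10
f 8 10 4
f 9 1 11
f 9 11 10
f 10 11 12
f 10 12 4
f 11 1 13
f 11 13 12
f 12 13 14
f 12 14 4
f 13 1 15
f 13 15 14
f 14 15 16
f 14 16 4
f 15 1 17
f 15 17 16
f 16 17 18
f 16 18 4
f 17 1 19
f 17 19 18
f 18 19 20
f 18 20 4
f 19 1 21
f 19 21 20
f 20 21 22
f 20 22 4
f 21 1 23
f 21 23 22
f 22 23 24
f 22 24 4
f 23 1 25
f 23 25 24
f 24 25 26
f 24 26 4
f 25 1 27
f 25 27 26
f 26 27 28
f 26 28 4
f 27 1 29
f 27 29 28
f 28 29 30
f 28 30 4
f 29 1 31
f 29 31 30
f 30 31 32
f 30 32 4
f 31 1 2
f 31 2 32
f 32 2 3
f 32 3 4
f 34 36 33
f 37 34 33
f 33 36 35
f 35 37 33
f 34 40 36
f 38 34 37
f 38 40 34
f 36 40 35
f 39 37 35
f 35 40 39
f 39 38 37
f 40 38 39
f 42 41 44
f 42 44 43
f 44 41 45
f 44 45 43
f 45 41 46
f 45 46 43
f 46 41 47
f 46 47 43
f 47 41 48
f 47 48 43
f 48 41 49
f 48 49 43
f 49 41 50
f 49 50 43
f 50 41 42
f 50 42 43

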